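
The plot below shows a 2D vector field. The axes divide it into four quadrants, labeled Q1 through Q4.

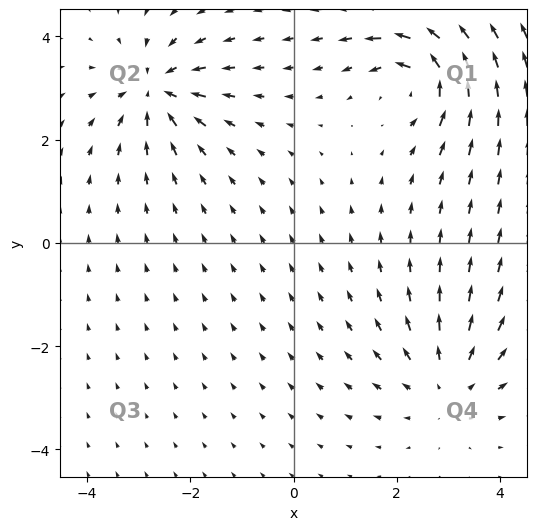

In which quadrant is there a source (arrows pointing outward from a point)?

The source sits at approximately (3.0, -2.7), which lies in quadrant Q4. The divergence there is about +4, positive as expected for a source.

Q4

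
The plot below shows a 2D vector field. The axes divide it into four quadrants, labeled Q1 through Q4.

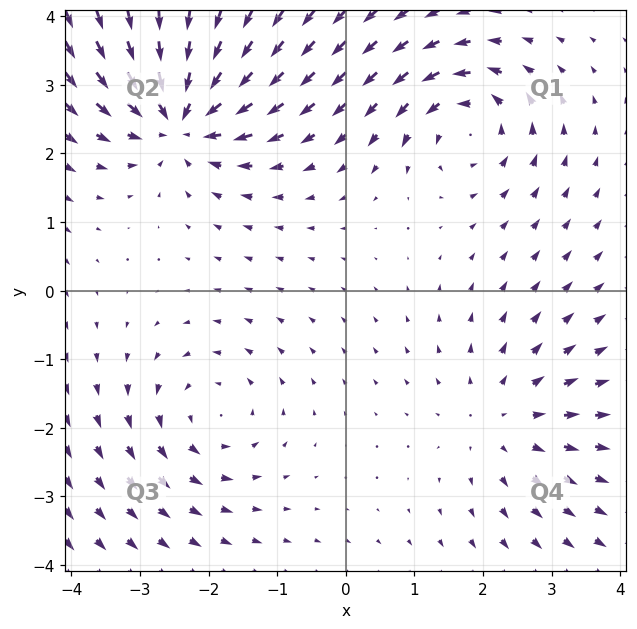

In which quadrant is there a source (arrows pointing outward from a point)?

Q4

The source sits at approximately (2.3, -1.9), which lies in quadrant Q4. The divergence there is about +3, positive as expected for a source.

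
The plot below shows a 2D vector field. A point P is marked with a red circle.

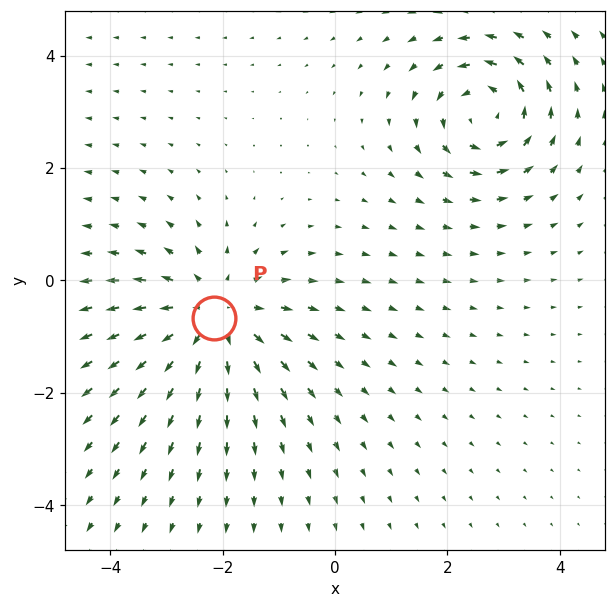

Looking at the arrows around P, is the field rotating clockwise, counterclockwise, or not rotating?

not rotating

Near P at (-2.2, -0.7) the arrows show no circulation. The curl there is ≈0.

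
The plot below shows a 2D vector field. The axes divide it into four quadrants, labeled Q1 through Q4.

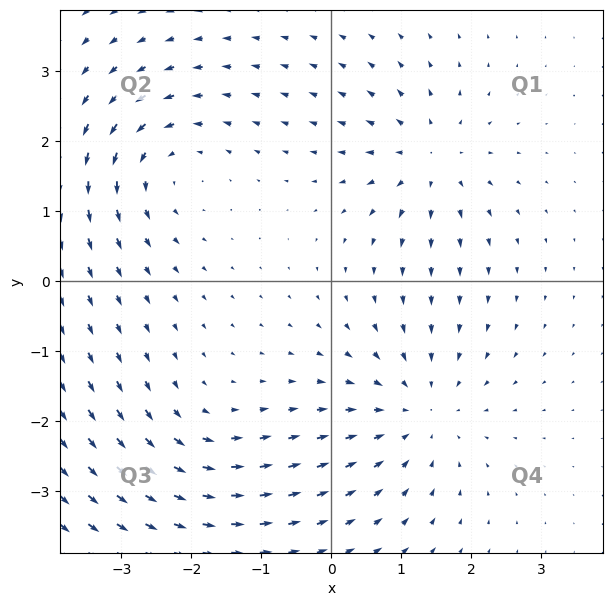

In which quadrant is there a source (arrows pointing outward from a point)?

The source sits at approximately (1.4, 1.7), which lies in quadrant Q1. The divergence there is about +4, positive as expected for a source.

Q1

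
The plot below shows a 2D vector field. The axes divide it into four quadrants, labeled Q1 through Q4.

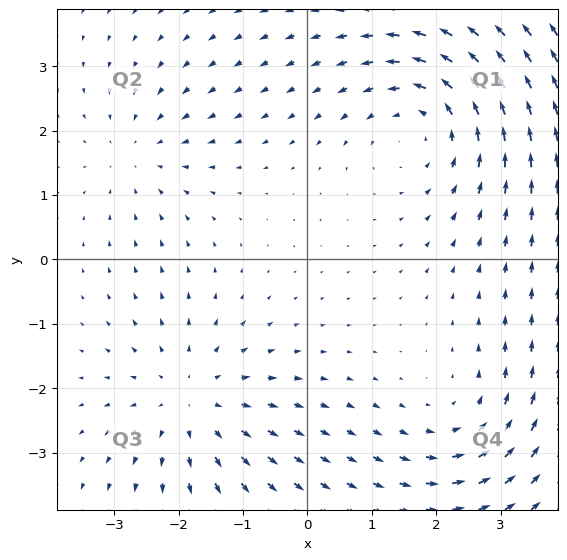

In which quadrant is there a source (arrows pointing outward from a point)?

Q3

The source sits at approximately (-1.8, -2.2), which lies in quadrant Q3. The divergence there is about +4, positive as expected for a source.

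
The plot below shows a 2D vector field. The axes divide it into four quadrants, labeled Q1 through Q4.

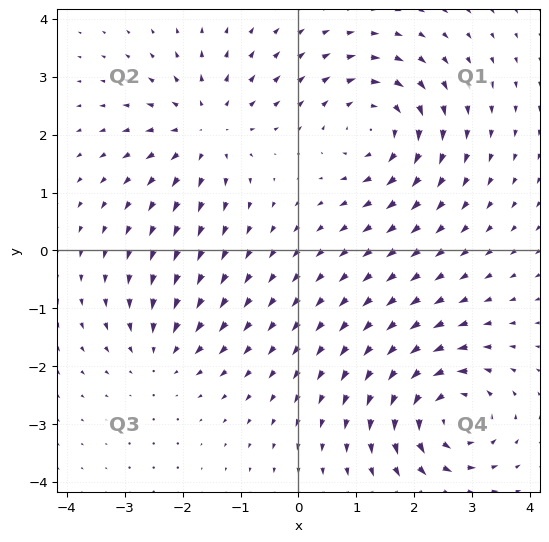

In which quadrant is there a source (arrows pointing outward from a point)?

The source sits at approximately (-1.6, 2.1), which lies in quadrant Q2. The divergence there is about +4, positive as expected for a source.

Q2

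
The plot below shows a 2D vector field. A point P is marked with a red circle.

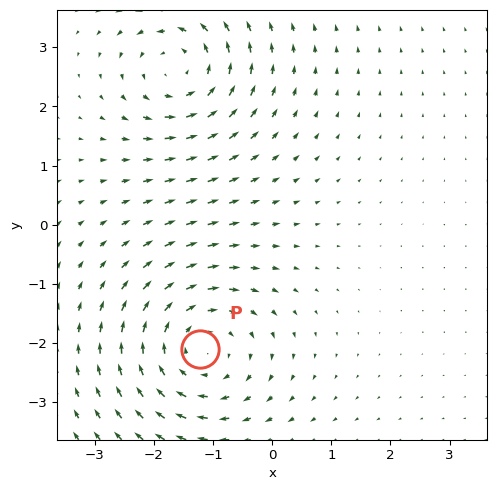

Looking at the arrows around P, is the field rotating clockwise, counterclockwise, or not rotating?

clockwise

Near P at (-1.2, -2.1) the arrows circulate clockwise. The curl (z-component) there is about -3; negative curl means clockwise rotation.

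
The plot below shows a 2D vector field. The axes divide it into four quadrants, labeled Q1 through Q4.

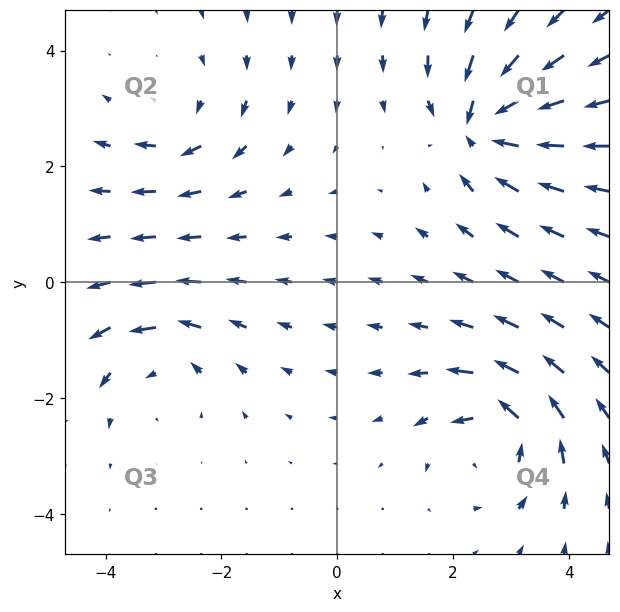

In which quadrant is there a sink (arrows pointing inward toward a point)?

Q1

The sink sits at approximately (2.5, 2.7), which lies in quadrant Q1. The divergence there is about -7, negative as expected for a sink.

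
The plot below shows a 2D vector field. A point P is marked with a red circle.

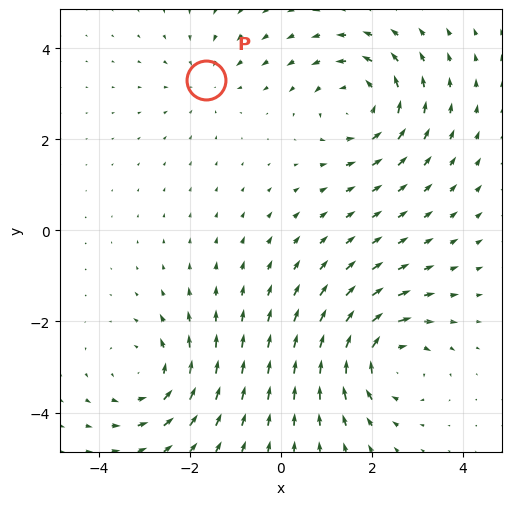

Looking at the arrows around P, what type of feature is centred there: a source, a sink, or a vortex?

At P (-1.6, 3.3) the arrows converge inward. Divergence about -2, curl ≈0 — negative divergence with near-zero curl is a sink.

sink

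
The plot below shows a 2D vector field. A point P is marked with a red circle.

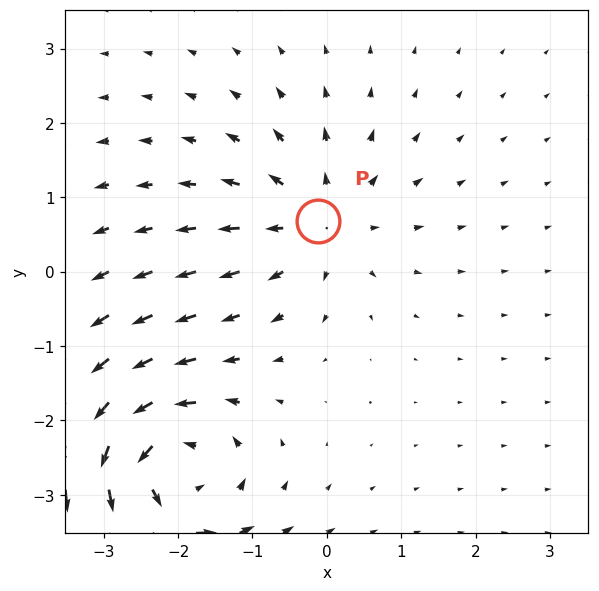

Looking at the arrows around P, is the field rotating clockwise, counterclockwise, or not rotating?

not rotating

Near P at (-0.1, 0.7) the arrows show no circulation. The curl there is ≈0.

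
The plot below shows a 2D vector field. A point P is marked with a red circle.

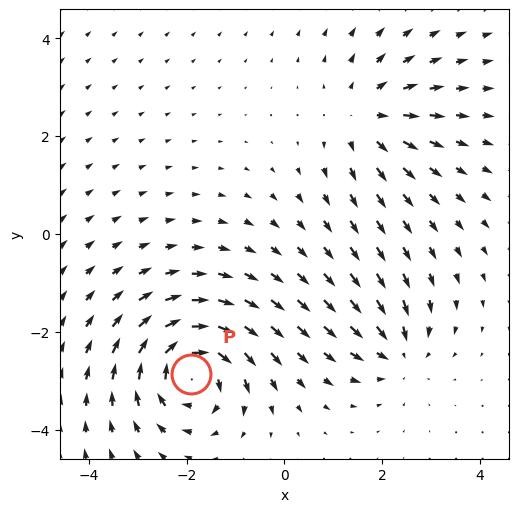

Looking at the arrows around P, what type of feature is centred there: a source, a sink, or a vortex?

vortex

At P (-1.9, -2.9) the arrows circulate clockwise. Divergence ≈0, curl about -6 — near-zero divergence with nonzero curl is a vortex.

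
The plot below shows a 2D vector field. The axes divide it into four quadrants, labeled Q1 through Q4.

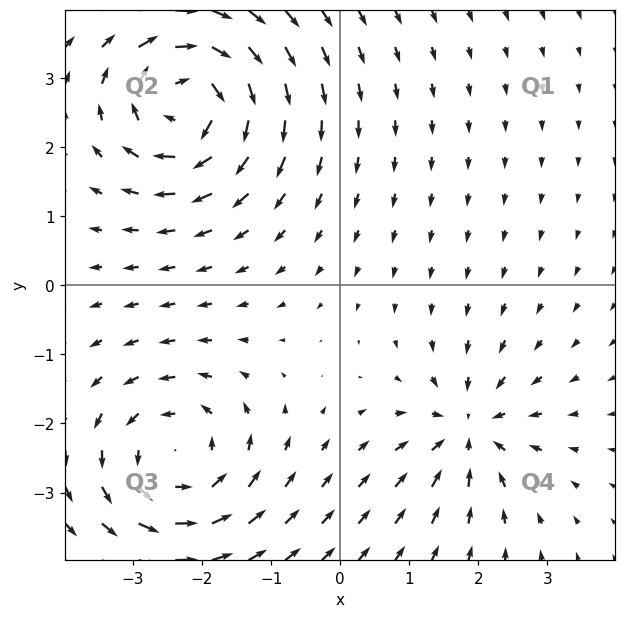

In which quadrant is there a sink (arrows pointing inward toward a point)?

The sink sits at approximately (1.9, -2.1), which lies in quadrant Q4. The divergence there is about -4, negative as expected for a sink.

Q4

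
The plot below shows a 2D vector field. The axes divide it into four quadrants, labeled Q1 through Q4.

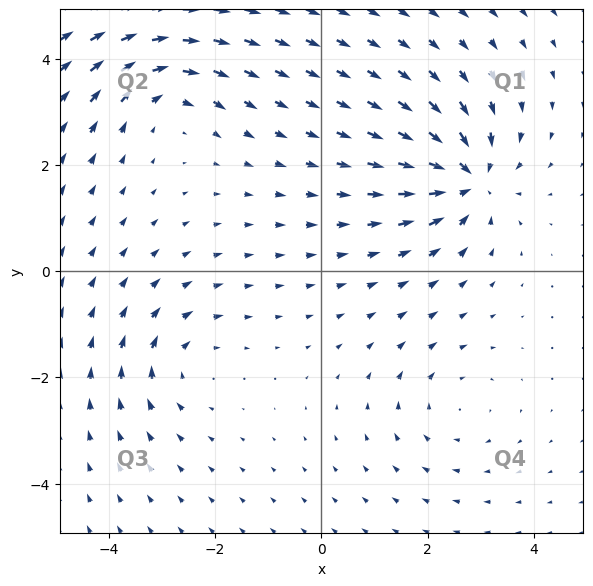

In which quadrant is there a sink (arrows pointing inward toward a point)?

The sink sits at approximately (2.8, 1.7), which lies in quadrant Q1. The divergence there is about -6, negative as expected for a sink.

Q1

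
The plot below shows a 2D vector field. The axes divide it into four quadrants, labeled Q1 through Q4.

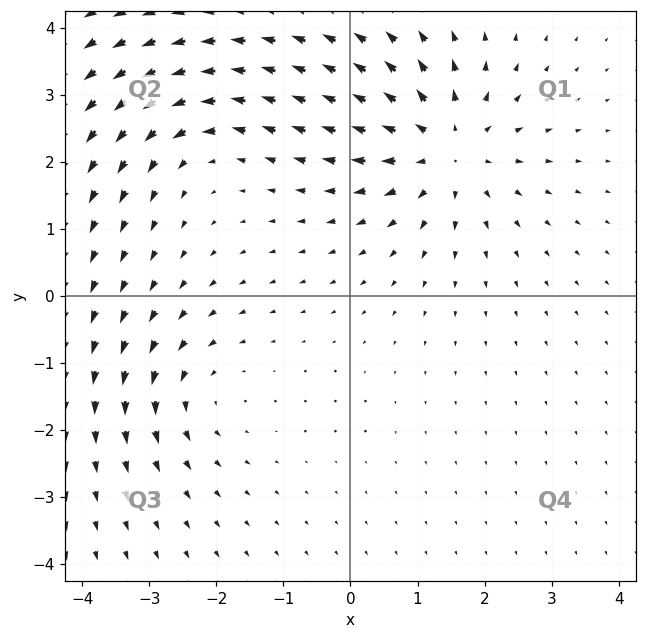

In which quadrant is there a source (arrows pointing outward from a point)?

The source sits at approximately (1.4, 2.2), which lies in quadrant Q1. The divergence there is about +5, positive as expected for a source.

Q1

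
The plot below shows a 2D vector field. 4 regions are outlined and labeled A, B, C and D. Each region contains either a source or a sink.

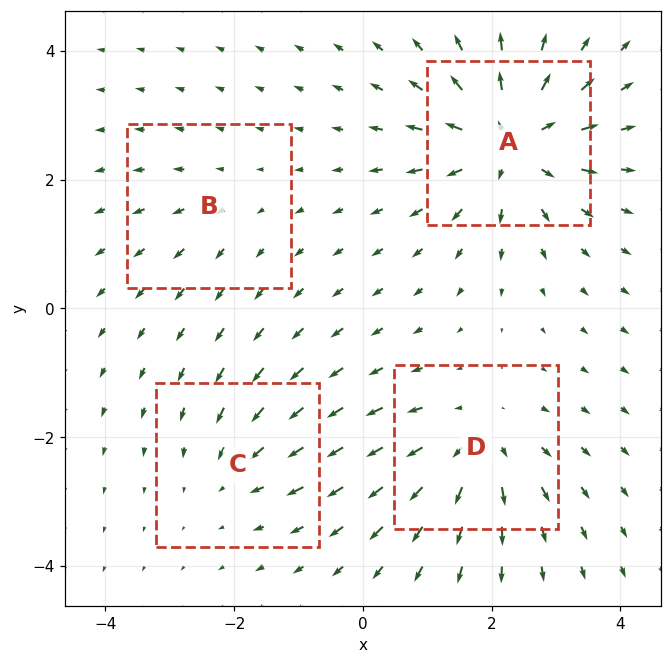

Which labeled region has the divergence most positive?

Divergence at each region's feature centre — A: about +8, B: about +2, C: about -3, D: about +5. Region A is most positive.

A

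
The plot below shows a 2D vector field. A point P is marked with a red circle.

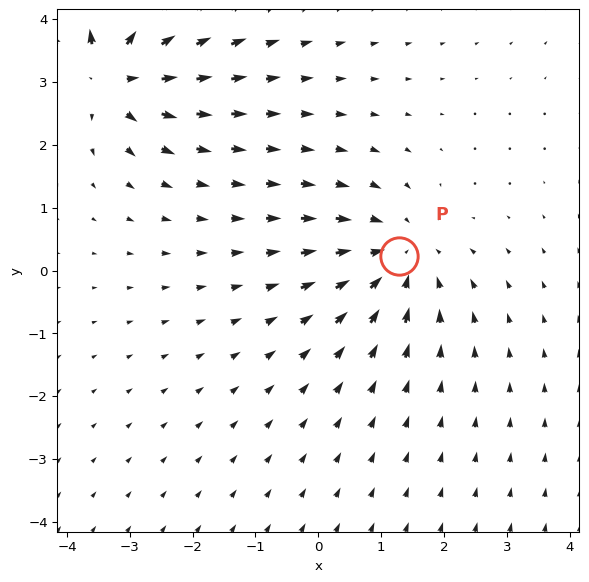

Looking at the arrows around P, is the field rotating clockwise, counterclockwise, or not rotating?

not rotating

Near P at (1.3, 0.2) the arrows show no circulation. The curl there is ≈0.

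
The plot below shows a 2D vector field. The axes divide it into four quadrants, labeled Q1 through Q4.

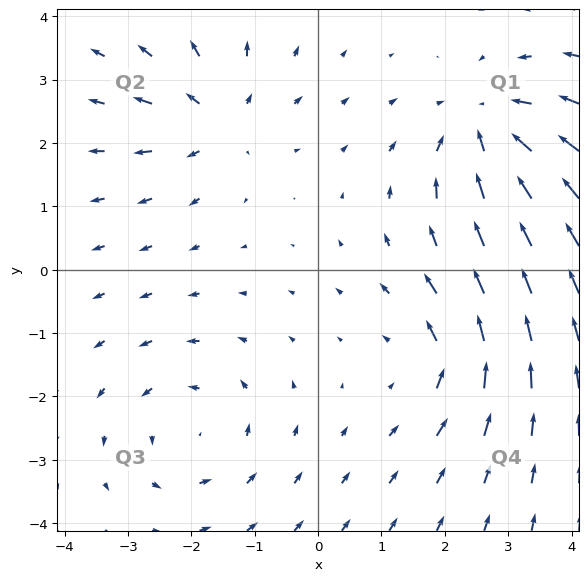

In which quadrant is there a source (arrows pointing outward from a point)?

Q2

The source sits at approximately (-1.6, 2.4), which lies in quadrant Q2. The divergence there is about +5, positive as expected for a source.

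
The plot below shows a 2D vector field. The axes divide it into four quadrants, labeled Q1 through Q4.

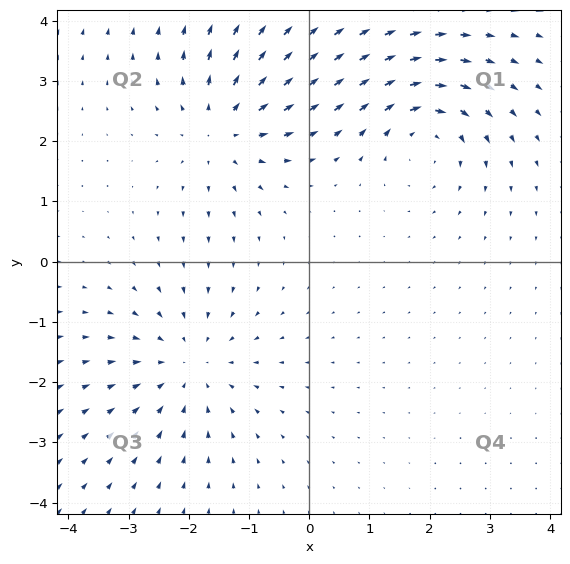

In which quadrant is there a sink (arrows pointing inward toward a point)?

Q3

The sink sits at approximately (-2.0, -1.7), which lies in quadrant Q3. The divergence there is about -4, negative as expected for a sink.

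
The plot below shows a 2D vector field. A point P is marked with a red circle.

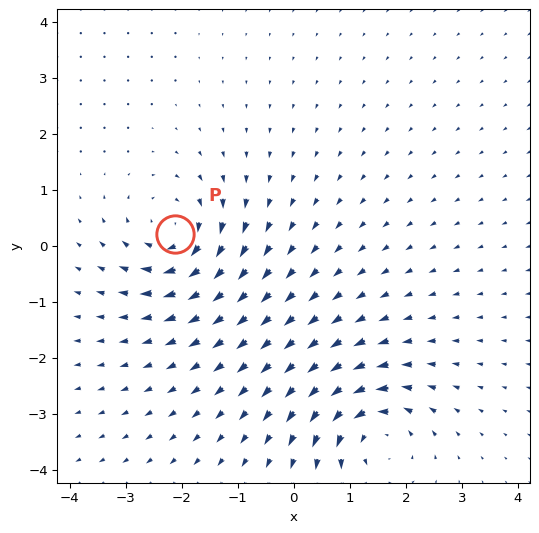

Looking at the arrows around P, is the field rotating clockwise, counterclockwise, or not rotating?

Near P at (-2.1, 0.2) the arrows circulate clockwise. The curl (z-component) there is about -6; negative curl means clockwise rotation.

clockwise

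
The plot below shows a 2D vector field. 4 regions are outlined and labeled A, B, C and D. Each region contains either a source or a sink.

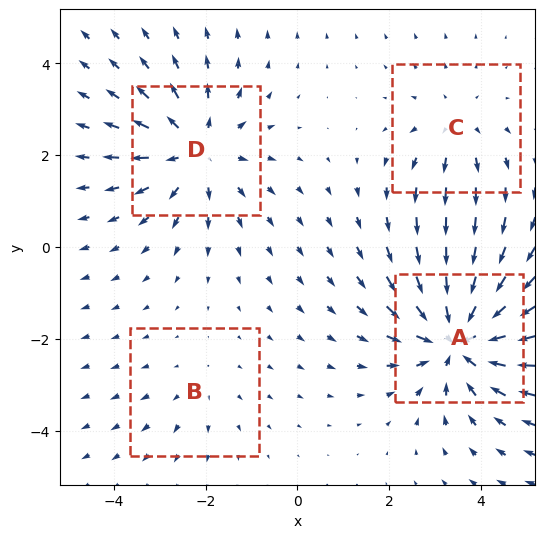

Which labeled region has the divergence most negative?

Divergence at each region's feature centre — A: about -7, B: about +2, C: about +3, D: about +5. Region A is most negative.

A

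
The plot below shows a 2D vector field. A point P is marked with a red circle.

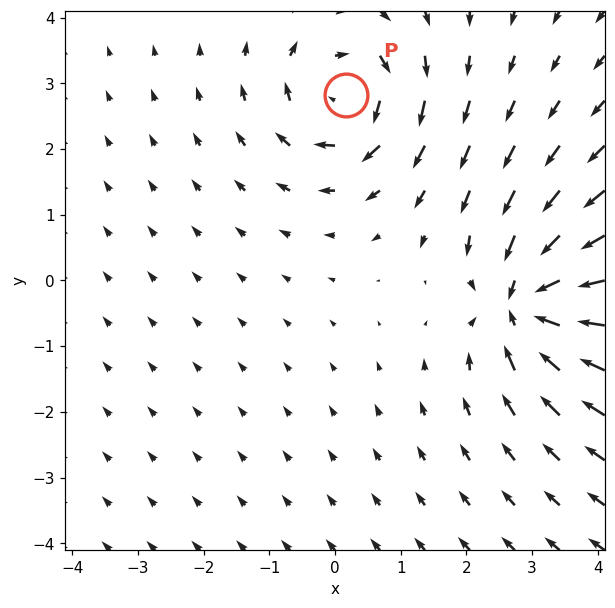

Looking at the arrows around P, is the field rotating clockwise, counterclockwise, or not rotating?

Near P at (0.2, 2.8) the arrows circulate clockwise. The curl (z-component) there is about -4; negative curl means clockwise rotation.

clockwise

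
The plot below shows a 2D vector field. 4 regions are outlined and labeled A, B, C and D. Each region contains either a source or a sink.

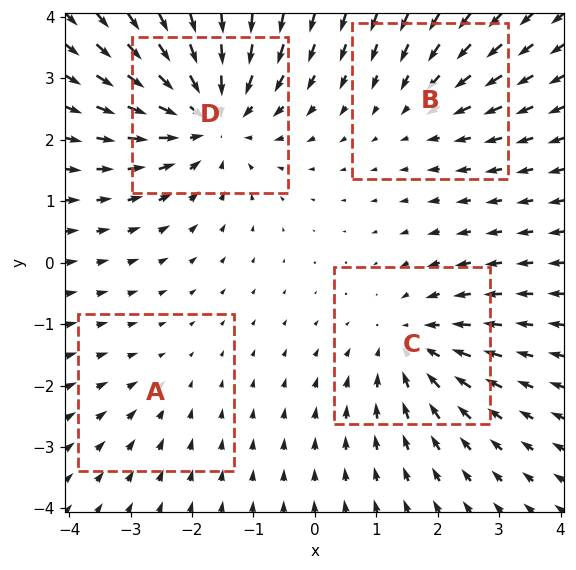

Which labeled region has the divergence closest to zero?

A

Divergence at each region's feature centre — A: about -2, B: about -3, C: about -4, D: about -6. Region A is closest to zero.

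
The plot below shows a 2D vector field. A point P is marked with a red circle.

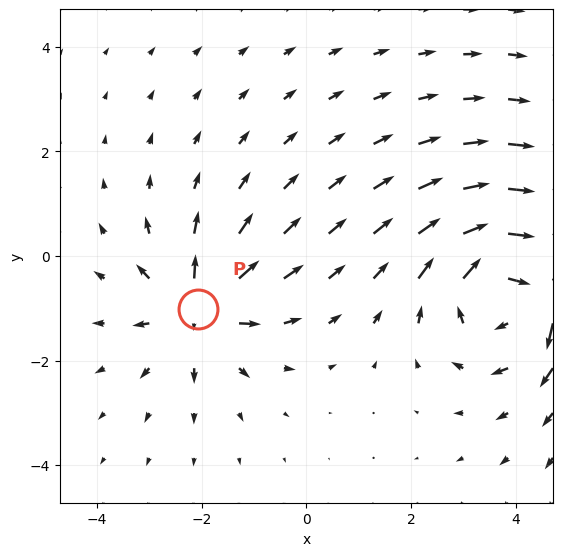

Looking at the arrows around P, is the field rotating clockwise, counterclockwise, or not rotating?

Near P at (-2.1, -1.0) the arrows show no circulation. The curl there is ≈0.

not rotating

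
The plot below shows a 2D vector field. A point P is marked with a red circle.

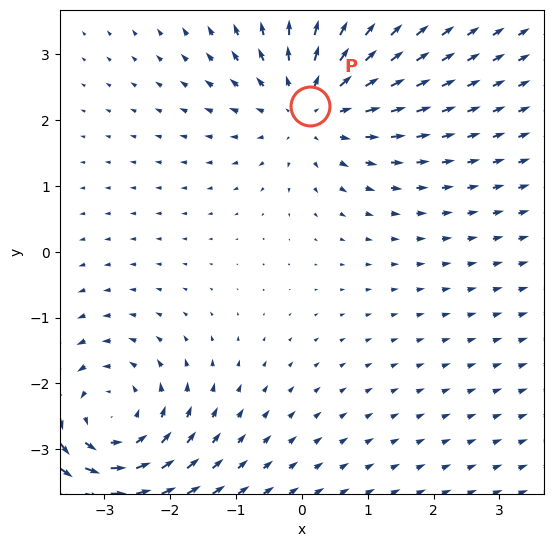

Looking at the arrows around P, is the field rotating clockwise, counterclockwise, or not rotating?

Near P at (0.1, 2.2) the arrows show no circulation. The curl there is ≈0.

not rotating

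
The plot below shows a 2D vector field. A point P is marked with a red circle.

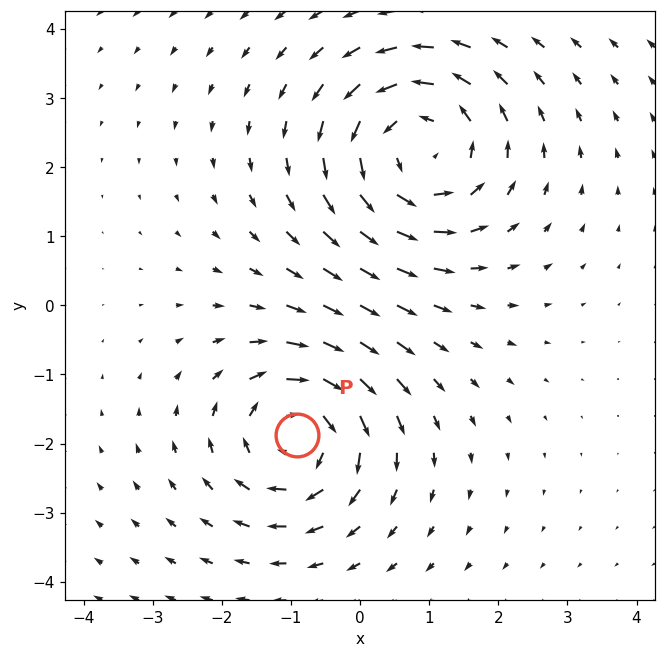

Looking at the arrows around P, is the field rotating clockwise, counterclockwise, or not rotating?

clockwise

Near P at (-0.9, -1.9) the arrows circulate clockwise. The curl (z-component) there is about -4; negative curl means clockwise rotation.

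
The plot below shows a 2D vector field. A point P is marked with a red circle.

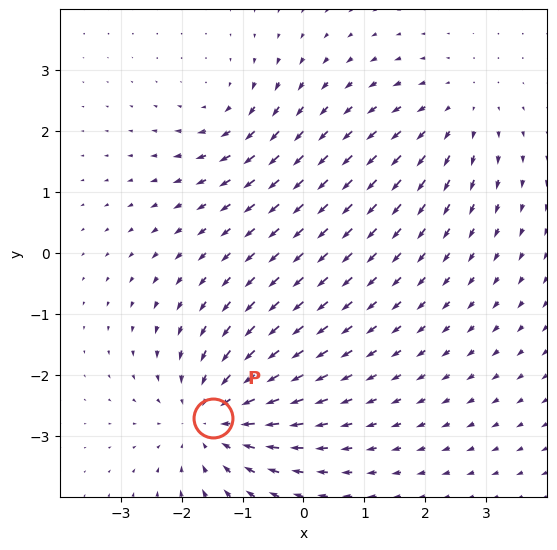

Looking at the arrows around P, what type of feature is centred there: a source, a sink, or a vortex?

At P (-1.5, -2.7) the arrows converge inward. Divergence about -4, curl ≈0 — negative divergence with near-zero curl is a sink.

sink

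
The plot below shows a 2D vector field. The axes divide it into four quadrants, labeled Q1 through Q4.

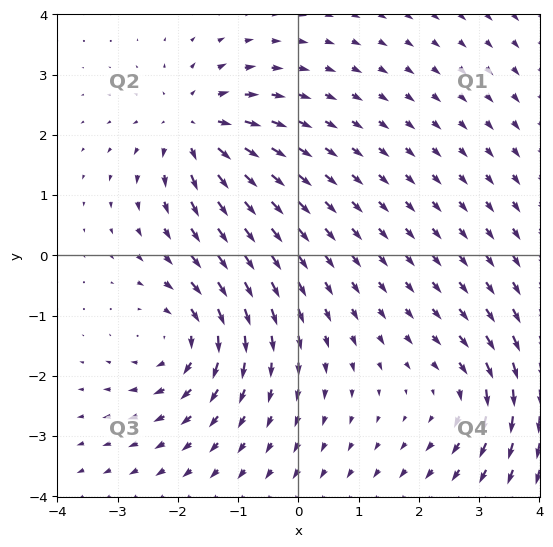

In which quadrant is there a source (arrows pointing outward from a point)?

The source sits at approximately (-1.7, 2.1), which lies in quadrant Q2. The divergence there is about +5, positive as expected for a source.

Q2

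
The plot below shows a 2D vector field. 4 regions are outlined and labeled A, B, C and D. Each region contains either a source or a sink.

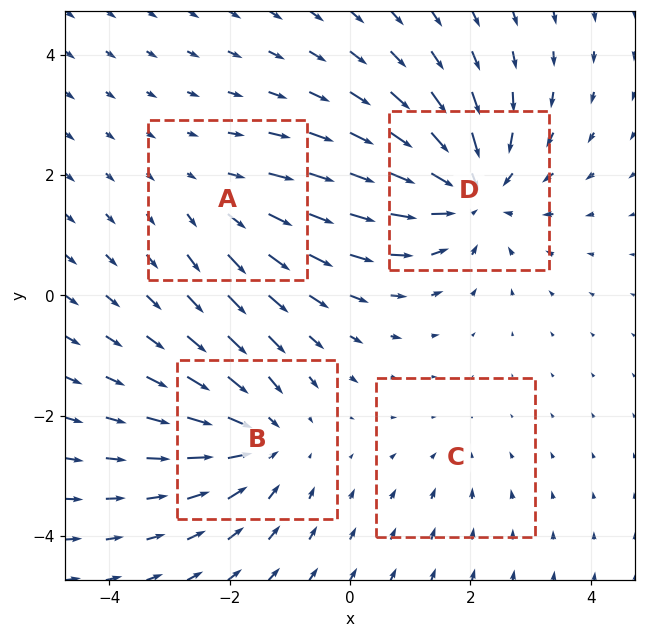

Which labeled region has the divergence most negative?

Divergence at each region's feature centre — A: about +3, B: about -4, C: about -2, D: about -6. Region D is most negative.

D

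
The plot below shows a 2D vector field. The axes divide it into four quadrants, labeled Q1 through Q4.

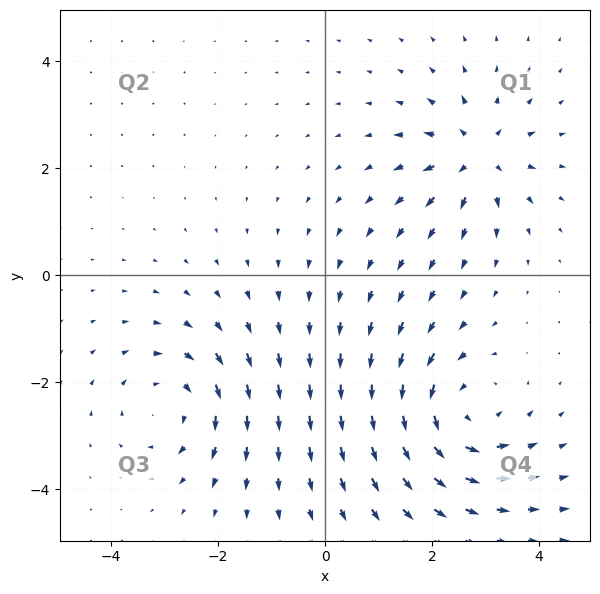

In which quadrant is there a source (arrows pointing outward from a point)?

Q1

The source sits at approximately (2.8, 2.2), which lies in quadrant Q1. The divergence there is about +5, positive as expected for a source.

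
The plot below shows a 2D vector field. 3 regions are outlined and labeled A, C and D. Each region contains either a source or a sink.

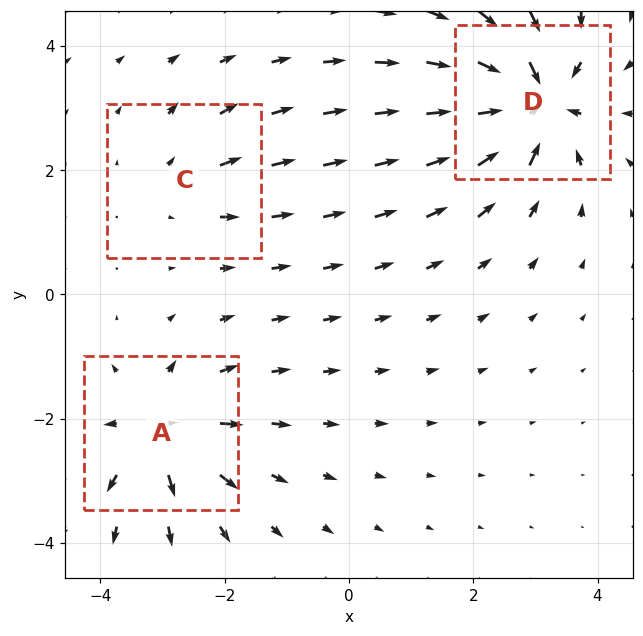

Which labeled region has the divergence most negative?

D

Divergence at each region's feature centre — A: about +4, C: about +2, D: about -6. Region D is most negative.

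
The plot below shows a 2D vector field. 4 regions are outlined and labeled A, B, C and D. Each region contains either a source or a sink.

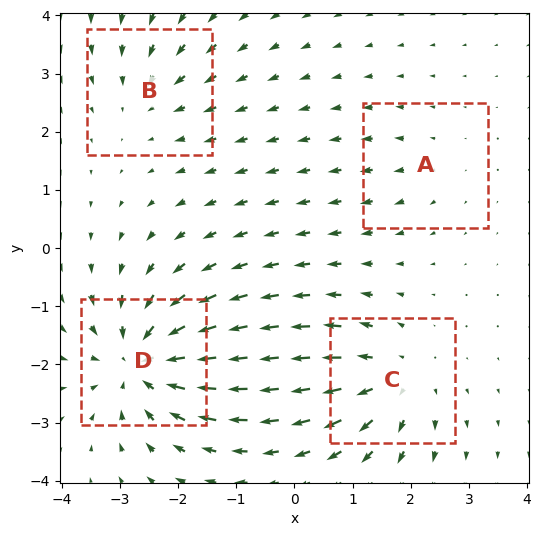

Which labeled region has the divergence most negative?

D

Divergence at each region's feature centre — A: about +2, B: about -3, C: about +5, D: about -7. Region D is most negative.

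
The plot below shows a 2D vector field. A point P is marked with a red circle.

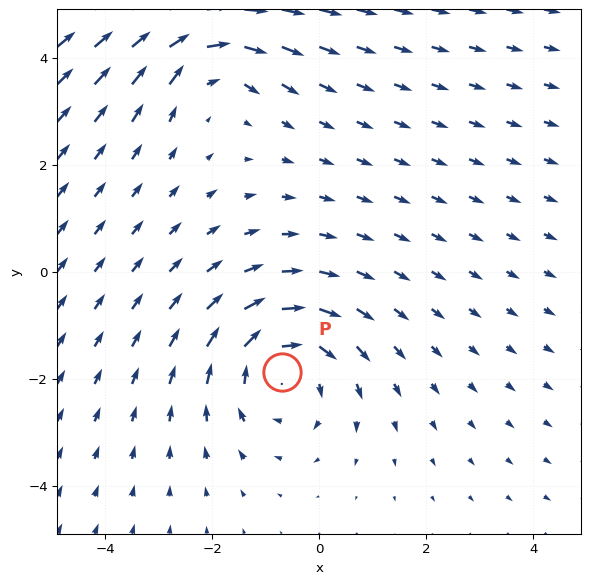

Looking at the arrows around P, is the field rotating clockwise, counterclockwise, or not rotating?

Near P at (-0.7, -1.9) the arrows circulate clockwise. The curl (z-component) there is about -3; negative curl means clockwise rotation.

clockwise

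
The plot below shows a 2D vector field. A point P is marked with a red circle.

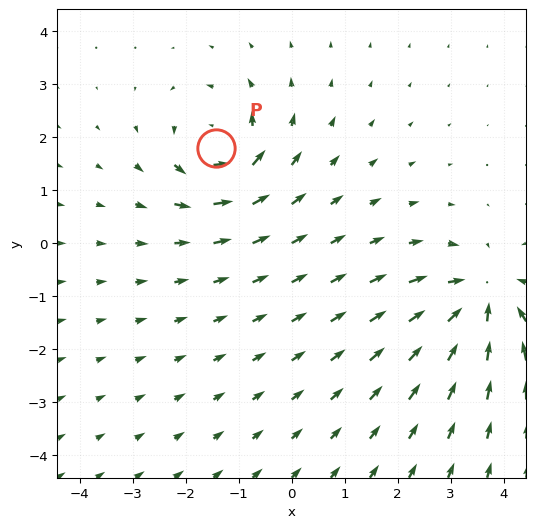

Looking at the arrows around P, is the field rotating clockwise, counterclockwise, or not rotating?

Near P at (-1.4, 1.8) the arrows circulate counterclockwise. The curl (z-component) there is about +4; positive curl means counterclockwise rotation.

counterclockwise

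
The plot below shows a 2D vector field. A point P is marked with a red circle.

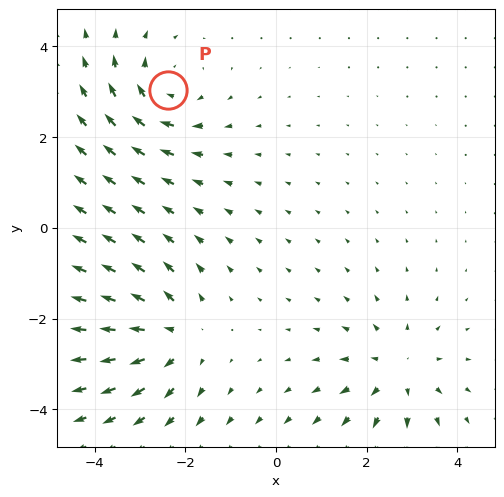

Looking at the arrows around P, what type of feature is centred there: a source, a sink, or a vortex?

At P (-2.4, 3.0) the arrows circulate clockwise. Divergence ≈0, curl about -4 — near-zero divergence with nonzero curl is a vortex.

vortex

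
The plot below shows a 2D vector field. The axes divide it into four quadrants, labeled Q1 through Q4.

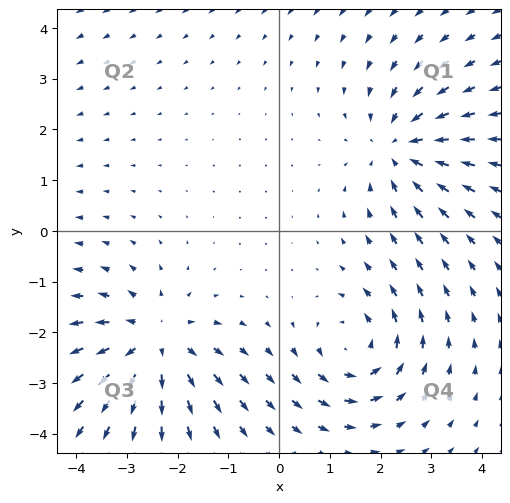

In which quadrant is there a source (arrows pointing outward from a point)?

The source sits at approximately (-2.5, -2.2), which lies in quadrant Q3. The divergence there is about +5, positive as expected for a source.

Q3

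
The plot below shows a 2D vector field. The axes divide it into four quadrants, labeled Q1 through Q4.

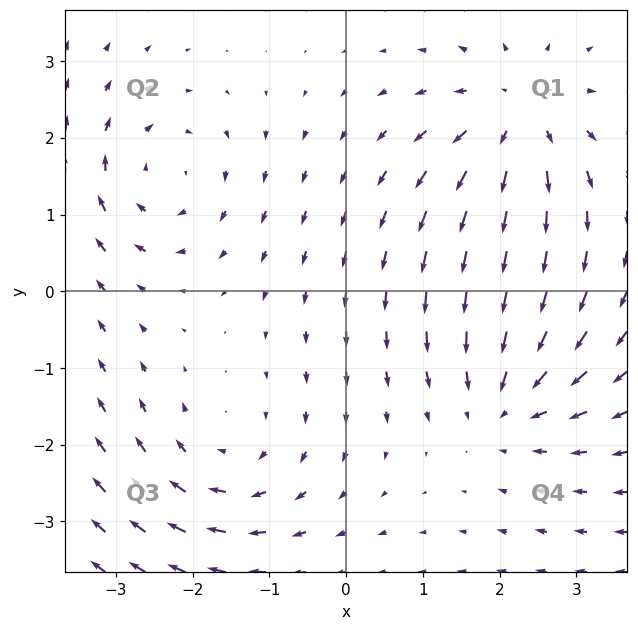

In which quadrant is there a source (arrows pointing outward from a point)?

The source sits at approximately (2.3, 2.3), which lies in quadrant Q1. The divergence there is about +4, positive as expected for a source.

Q1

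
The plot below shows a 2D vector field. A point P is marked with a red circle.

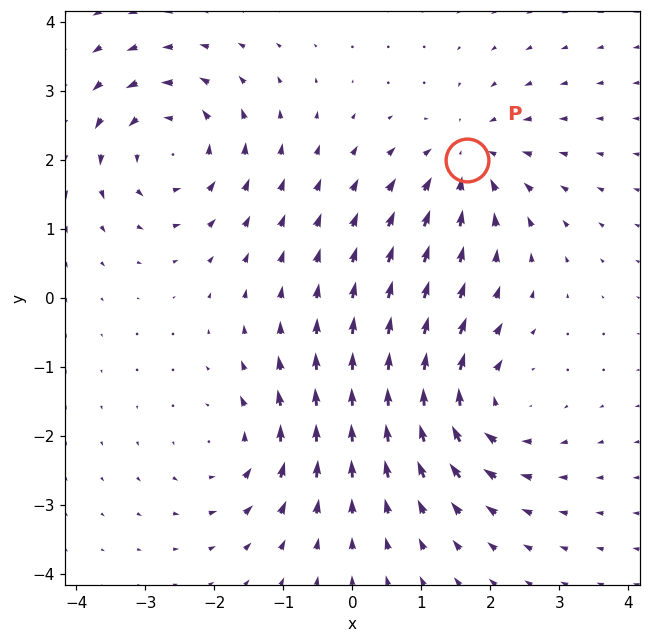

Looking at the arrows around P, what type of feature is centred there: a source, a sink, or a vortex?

sink

At P (1.7, 2.0) the arrows converge inward. Divergence about -5, curl ≈0 — negative divergence with near-zero curl is a sink.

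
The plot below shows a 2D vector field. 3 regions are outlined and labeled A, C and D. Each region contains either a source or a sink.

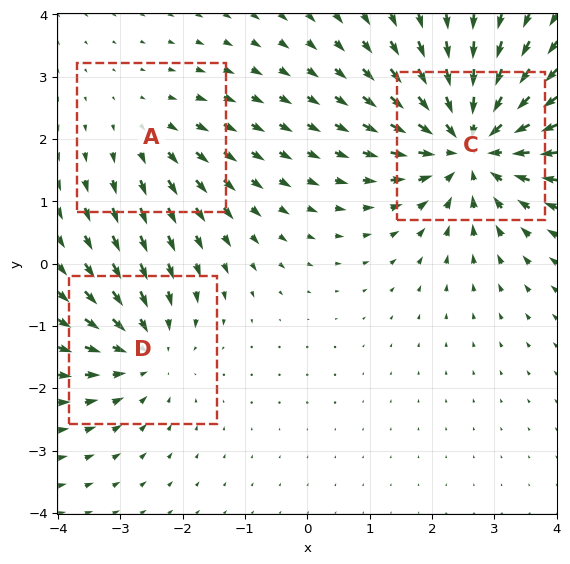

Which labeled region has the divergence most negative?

C

Divergence at each region's feature centre — A: about +2, C: about -5, D: about -3. Region C is most negative.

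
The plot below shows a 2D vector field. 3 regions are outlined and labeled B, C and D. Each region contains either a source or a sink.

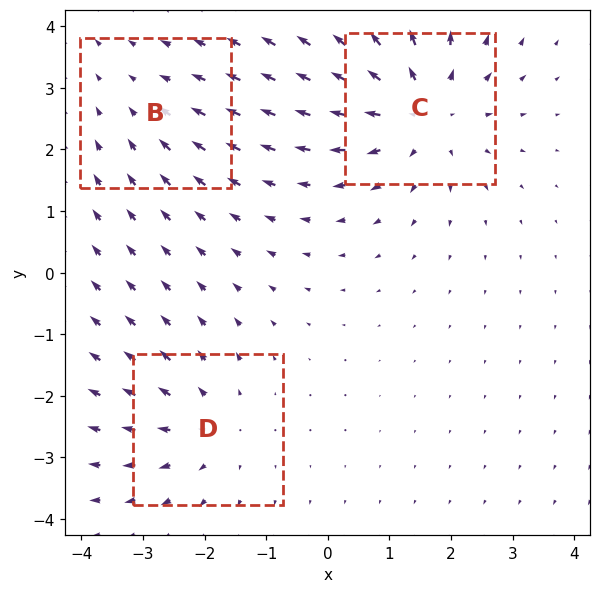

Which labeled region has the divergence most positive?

C

Divergence at each region's feature centre — B: about -2, C: about +4, D: about +3. Region C is most positive.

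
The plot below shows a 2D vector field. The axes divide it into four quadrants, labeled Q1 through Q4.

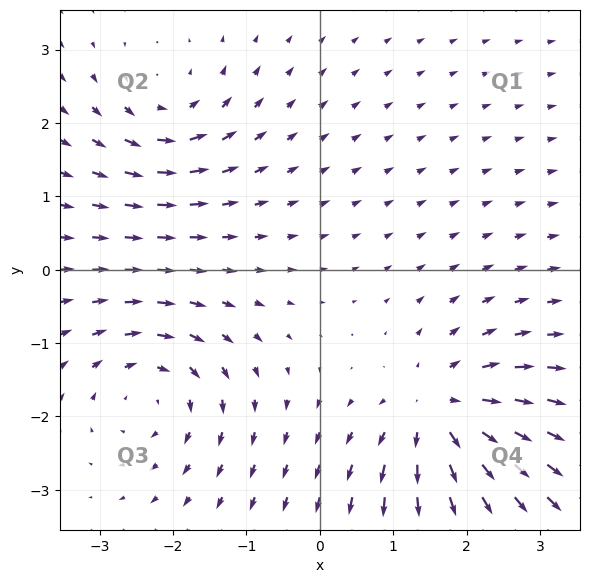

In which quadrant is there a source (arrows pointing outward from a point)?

Q4

The source sits at approximately (1.7, -1.9), which lies in quadrant Q4. The divergence there is about +6, positive as expected for a source.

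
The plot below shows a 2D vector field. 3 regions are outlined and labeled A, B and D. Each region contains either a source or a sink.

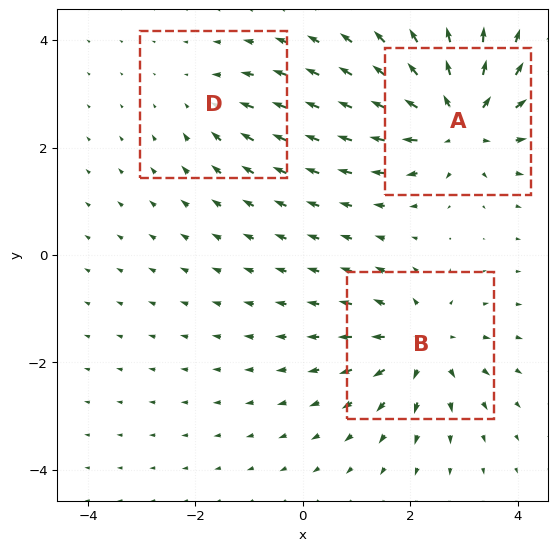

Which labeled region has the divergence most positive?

Divergence at each region's feature centre — A: about +5, B: about +4, D: about -2. Region A is most positive.

A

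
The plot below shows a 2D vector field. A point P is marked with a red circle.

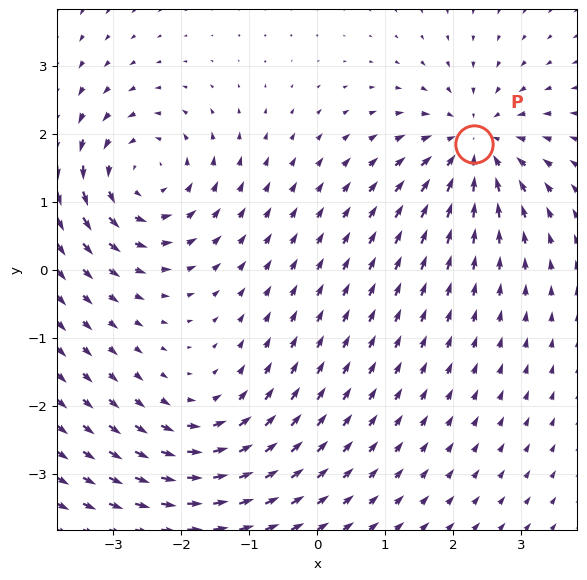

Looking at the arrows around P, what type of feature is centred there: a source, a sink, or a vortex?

At P (2.3, 1.8) the arrows converge inward. Divergence about -5, curl ≈0 — negative divergence with near-zero curl is a sink.

sink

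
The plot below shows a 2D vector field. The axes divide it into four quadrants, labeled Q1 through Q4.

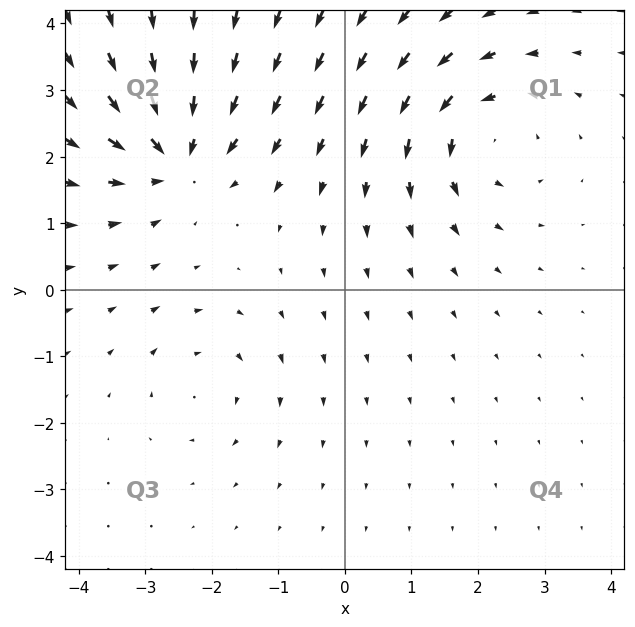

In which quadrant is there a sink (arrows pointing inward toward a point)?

Q2

The sink sits at approximately (-2.6, 2.0), which lies in quadrant Q2. The divergence there is about -6, negative as expected for a sink.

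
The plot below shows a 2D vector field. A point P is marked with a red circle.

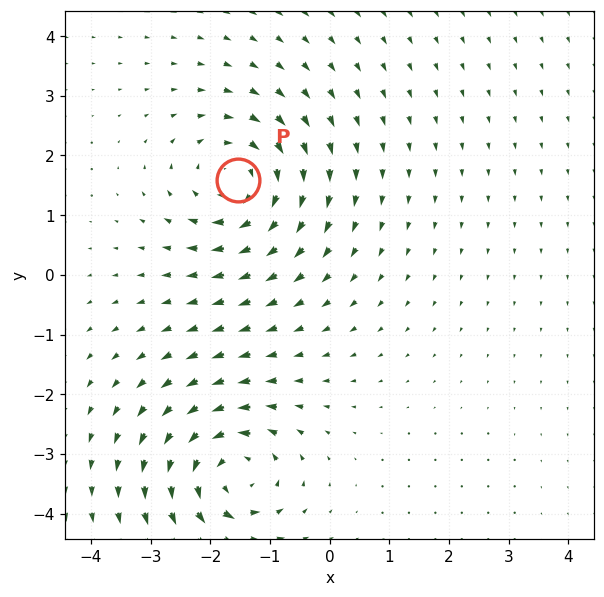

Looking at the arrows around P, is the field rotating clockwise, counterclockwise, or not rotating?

Near P at (-1.5, 1.6) the arrows circulate clockwise. The curl (z-component) there is about -5; negative curl means clockwise rotation.

clockwise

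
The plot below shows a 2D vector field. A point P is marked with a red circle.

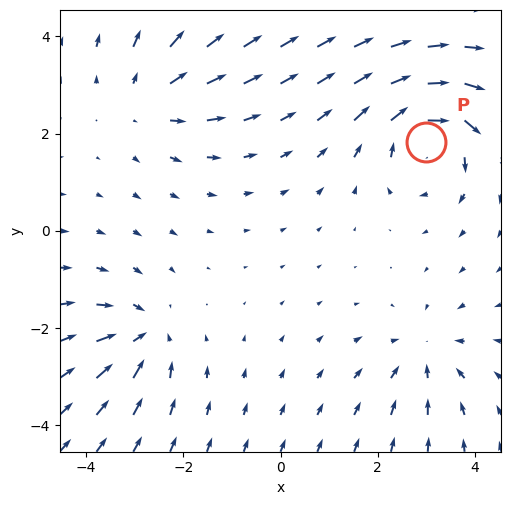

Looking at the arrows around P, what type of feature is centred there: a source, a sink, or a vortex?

At P (3.0, 1.8) the arrows circulate clockwise. Divergence ≈0, curl about -5 — near-zero divergence with nonzero curl is a vortex.

vortex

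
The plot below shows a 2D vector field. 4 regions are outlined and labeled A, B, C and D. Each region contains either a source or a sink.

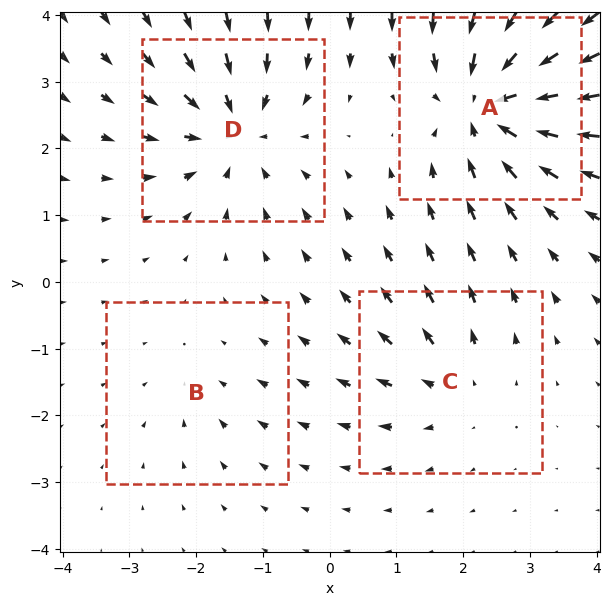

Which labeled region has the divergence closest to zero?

Divergence at each region's feature centre — A: about -7, B: about -2, C: about +3, D: about -6. Region B is closest to zero.

B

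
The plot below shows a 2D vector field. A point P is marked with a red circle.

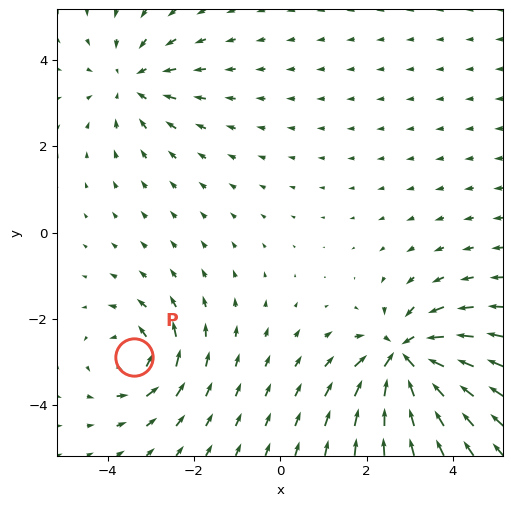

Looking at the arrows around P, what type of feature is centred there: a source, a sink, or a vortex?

vortex

At P (-3.4, -2.9) the arrows circulate counterclockwise. Divergence ≈0, curl about +4 — near-zero divergence with nonzero curl is a vortex.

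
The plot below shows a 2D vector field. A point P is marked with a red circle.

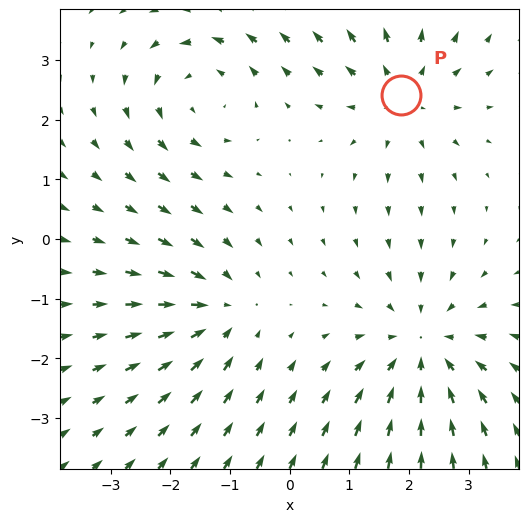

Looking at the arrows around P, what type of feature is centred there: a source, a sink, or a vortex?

source

At P (1.9, 2.4) the arrows spread outward. Divergence about +3, curl ≈0 — positive divergence with near-zero curl is a source.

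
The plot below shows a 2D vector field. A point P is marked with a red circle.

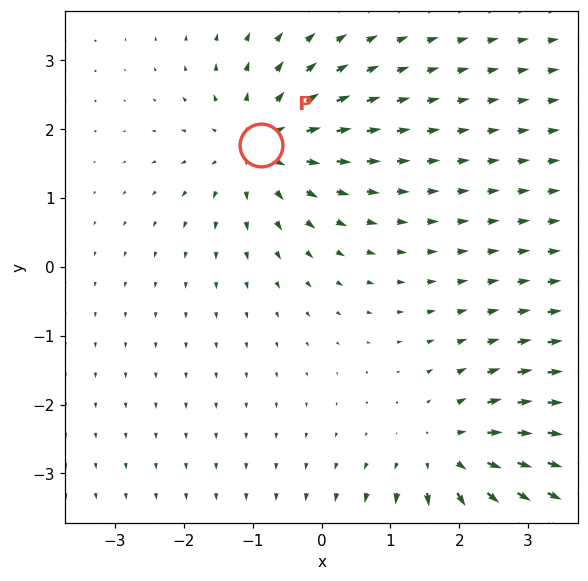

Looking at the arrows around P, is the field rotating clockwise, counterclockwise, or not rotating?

Near P at (-0.9, 1.8) the arrows show no circulation. The curl there is ≈0.

not rotating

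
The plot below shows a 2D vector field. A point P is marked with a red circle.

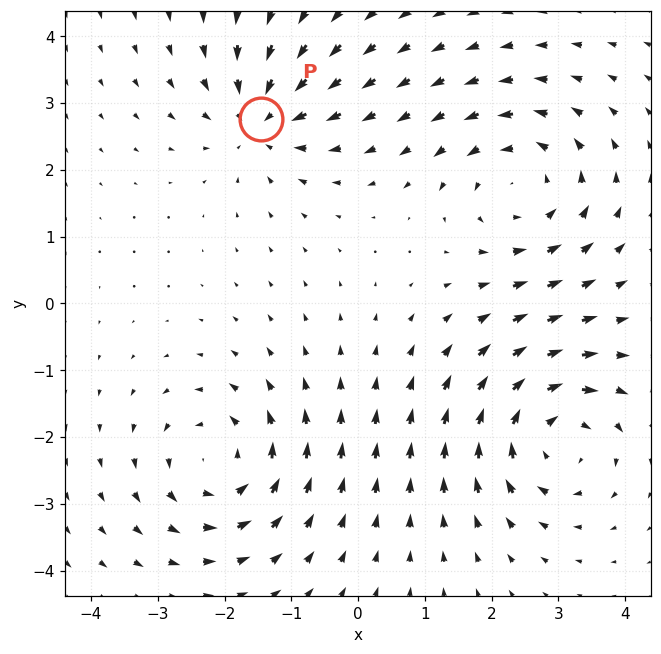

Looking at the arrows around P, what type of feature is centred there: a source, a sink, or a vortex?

sink

At P (-1.5, 2.8) the arrows converge inward. Divergence about -5, curl ≈0 — negative divergence with near-zero curl is a sink.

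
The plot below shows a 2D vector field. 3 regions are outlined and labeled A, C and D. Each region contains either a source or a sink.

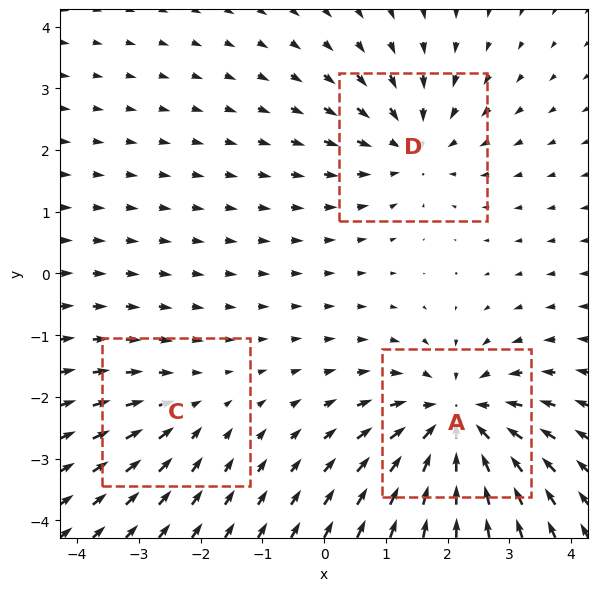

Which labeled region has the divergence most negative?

Divergence at each region's feature centre — A: about -5, C: about -2, D: about -3. Region A is most negative.

A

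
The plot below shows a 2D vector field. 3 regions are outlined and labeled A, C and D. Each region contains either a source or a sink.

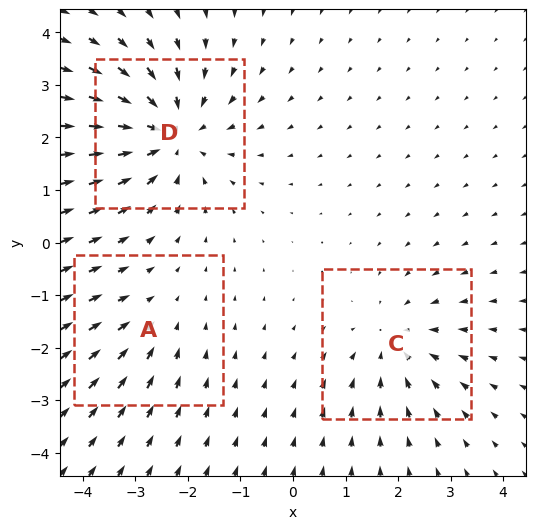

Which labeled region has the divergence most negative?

D

Divergence at each region's feature centre — A: about -2, C: about -3, D: about -4. Region D is most negative.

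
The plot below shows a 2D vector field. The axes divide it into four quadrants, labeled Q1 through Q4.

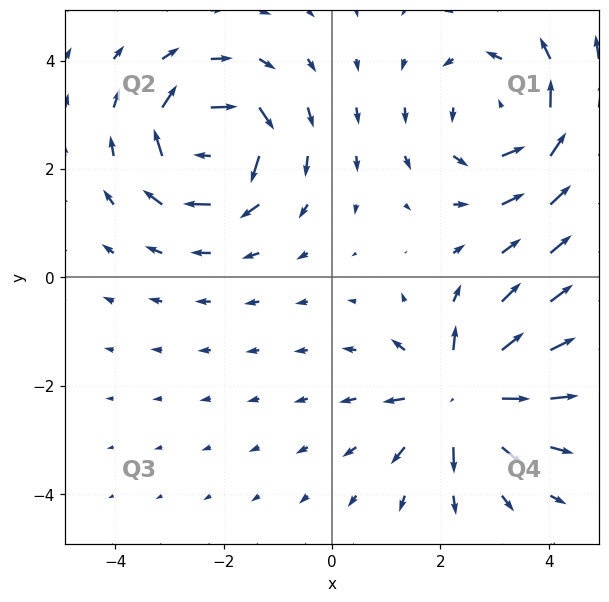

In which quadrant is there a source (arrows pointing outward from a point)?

Q4

The source sits at approximately (2.4, -2.2), which lies in quadrant Q4. The divergence there is about +5, positive as expected for a source.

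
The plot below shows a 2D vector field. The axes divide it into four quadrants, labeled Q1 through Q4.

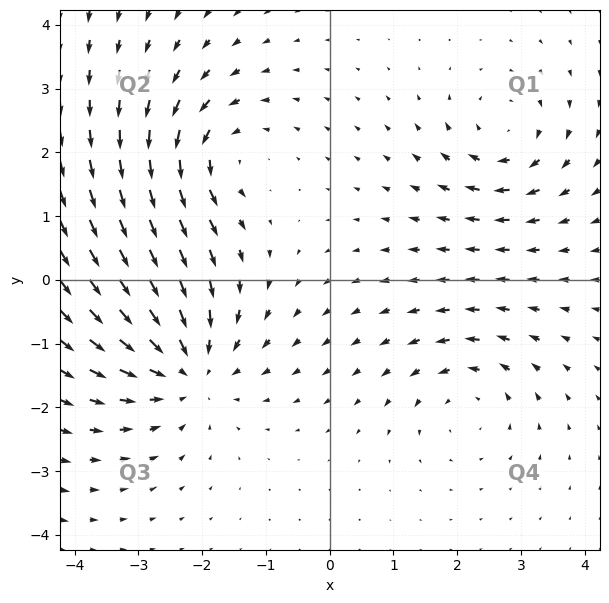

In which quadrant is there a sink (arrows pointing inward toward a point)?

Q3

The sink sits at approximately (-2.2, -1.4), which lies in quadrant Q3. The divergence there is about -4, negative as expected for a sink.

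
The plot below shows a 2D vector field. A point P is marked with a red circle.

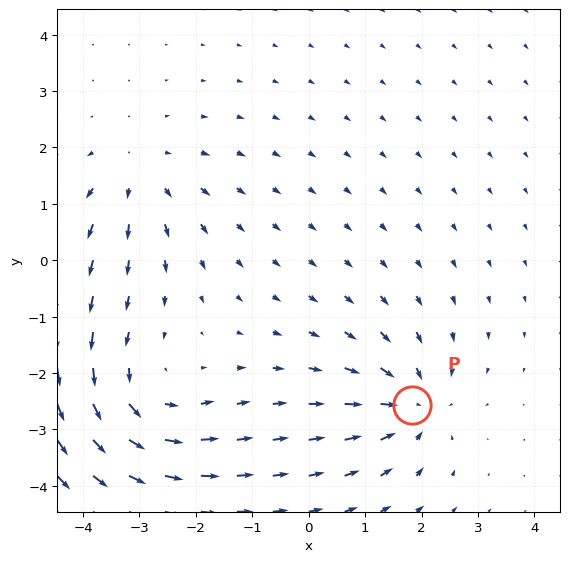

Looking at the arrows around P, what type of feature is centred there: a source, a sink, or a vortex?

At P (1.8, -2.6) the arrows converge inward. Divergence about -4, curl ≈0 — negative divergence with near-zero curl is a sink.

sink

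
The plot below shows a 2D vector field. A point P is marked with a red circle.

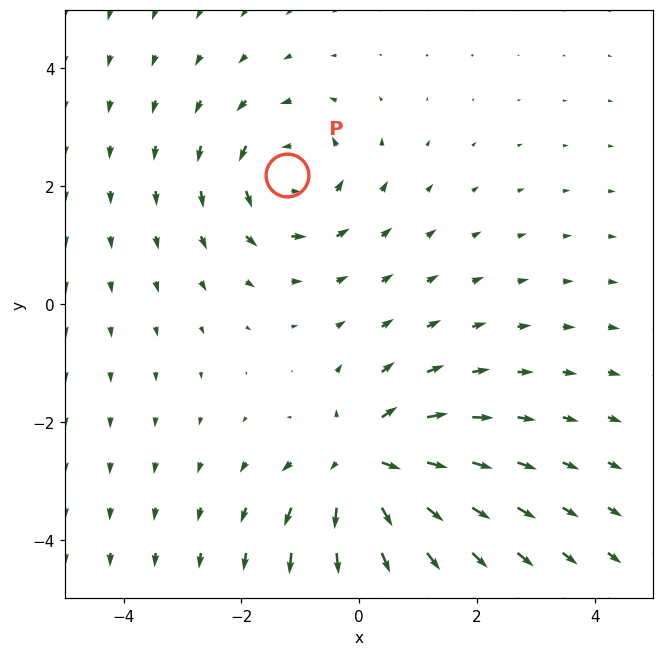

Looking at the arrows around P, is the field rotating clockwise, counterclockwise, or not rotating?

counterclockwise

Near P at (-1.2, 2.2) the arrows circulate counterclockwise. The curl (z-component) there is about +4; positive curl means counterclockwise rotation.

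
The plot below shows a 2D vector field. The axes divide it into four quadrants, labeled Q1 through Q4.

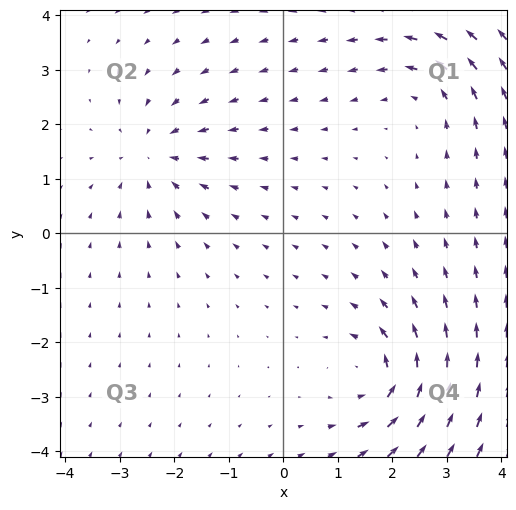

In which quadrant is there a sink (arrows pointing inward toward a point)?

The sink sits at approximately (-2.4, 1.4), which lies in quadrant Q2. The divergence there is about -4, negative as expected for a sink.

Q2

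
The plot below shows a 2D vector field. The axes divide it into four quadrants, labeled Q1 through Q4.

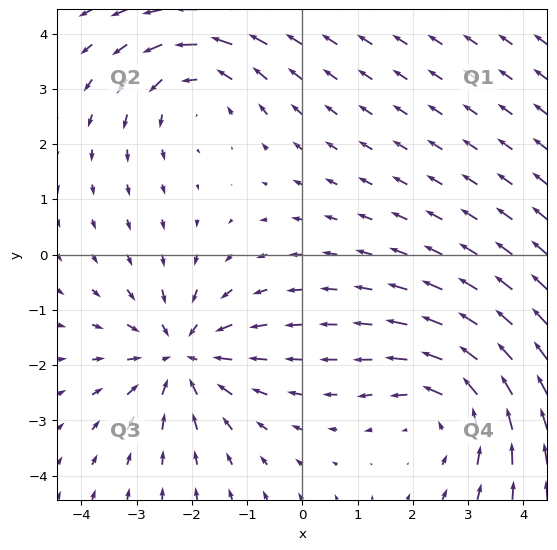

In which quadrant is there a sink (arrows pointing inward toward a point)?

The sink sits at approximately (-2.2, -1.8), which lies in quadrant Q3. The divergence there is about -5, negative as expected for a sink.

Q3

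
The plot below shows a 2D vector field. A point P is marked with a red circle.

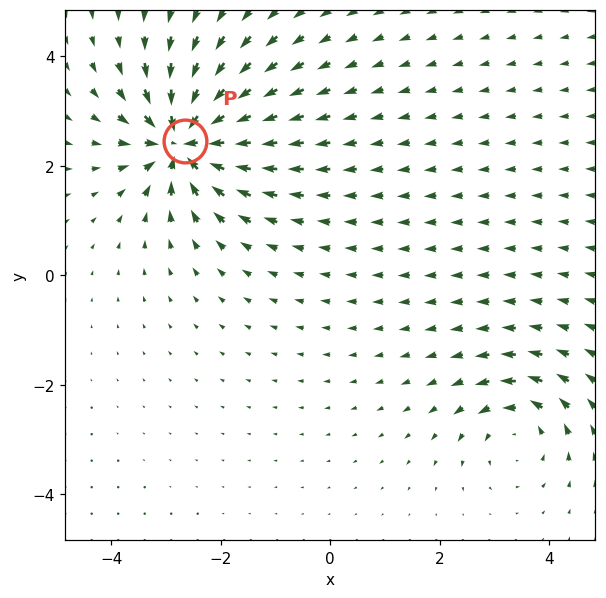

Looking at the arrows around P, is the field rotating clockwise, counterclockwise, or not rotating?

not rotating

Near P at (-2.7, 2.4) the arrows show no circulation. The curl there is ≈0.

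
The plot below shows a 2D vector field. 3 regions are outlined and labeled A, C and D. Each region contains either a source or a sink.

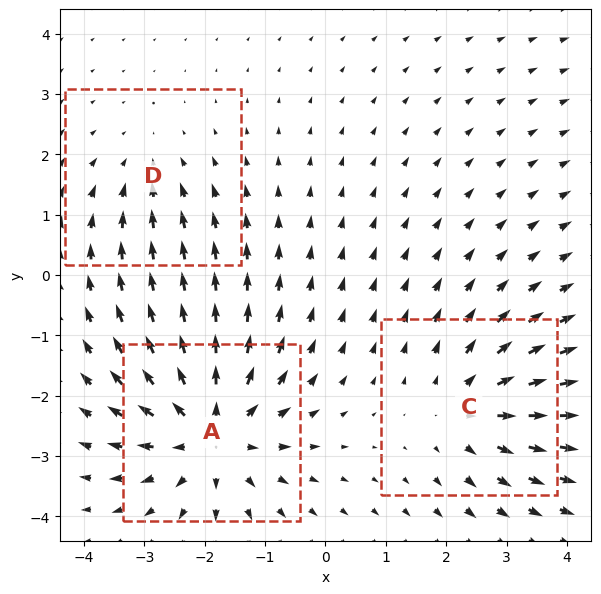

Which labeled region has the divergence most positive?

Divergence at each region's feature centre — A: about +4, C: about +3, D: about -2. Region A is most positive.

A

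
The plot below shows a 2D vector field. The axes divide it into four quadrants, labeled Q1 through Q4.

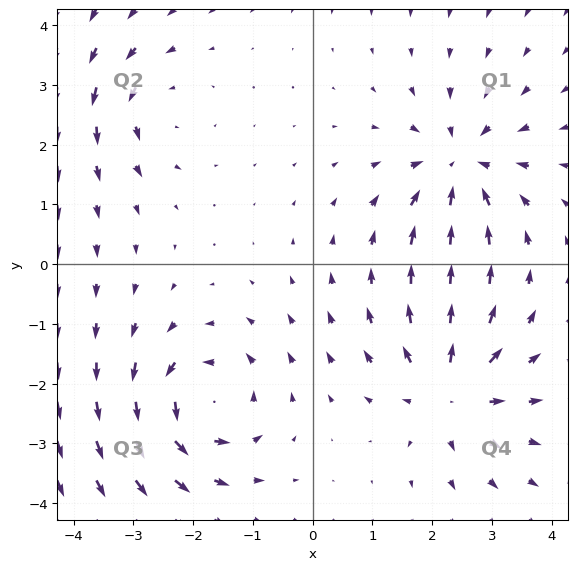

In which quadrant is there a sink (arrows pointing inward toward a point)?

Q1

The sink sits at approximately (2.5, 1.7), which lies in quadrant Q1. The divergence there is about -5, negative as expected for a sink.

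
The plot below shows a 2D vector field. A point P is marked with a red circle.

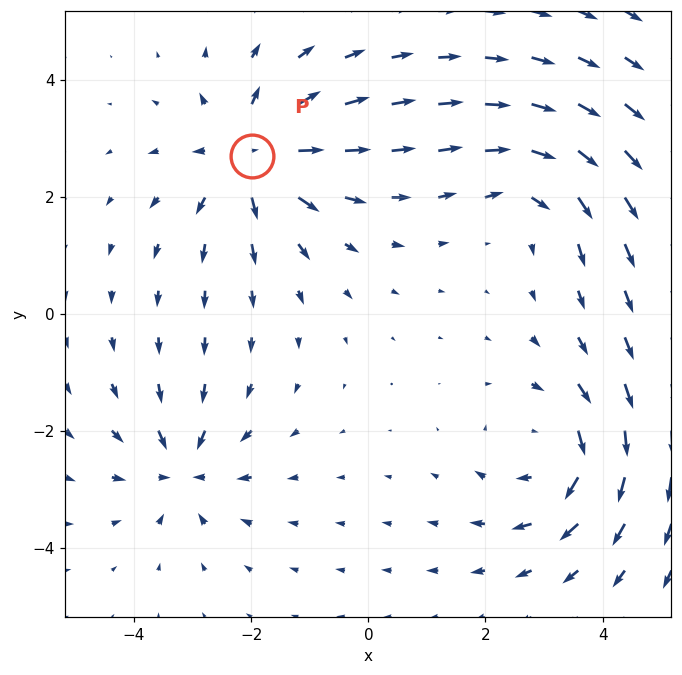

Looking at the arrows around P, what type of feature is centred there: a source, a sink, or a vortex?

At P (-2.0, 2.7) the arrows spread outward. Divergence about +5, curl ≈0 — positive divergence with near-zero curl is a source.

source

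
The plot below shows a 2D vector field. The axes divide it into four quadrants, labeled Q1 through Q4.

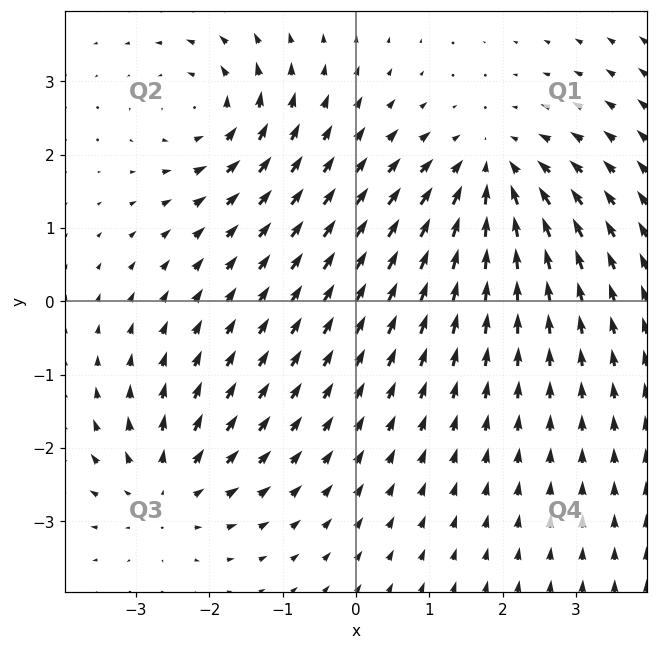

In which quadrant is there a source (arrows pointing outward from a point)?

Q3

The source sits at approximately (-2.6, -2.6), which lies in quadrant Q3. The divergence there is about +3, positive as expected for a source.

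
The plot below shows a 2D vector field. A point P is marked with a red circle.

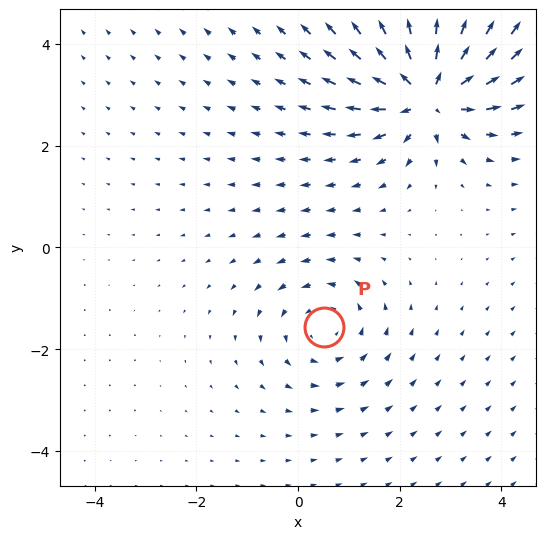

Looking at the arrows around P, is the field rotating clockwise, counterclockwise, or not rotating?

counterclockwise

Near P at (0.5, -1.6) the arrows circulate counterclockwise. The curl (z-component) there is about +3; positive curl means counterclockwise rotation.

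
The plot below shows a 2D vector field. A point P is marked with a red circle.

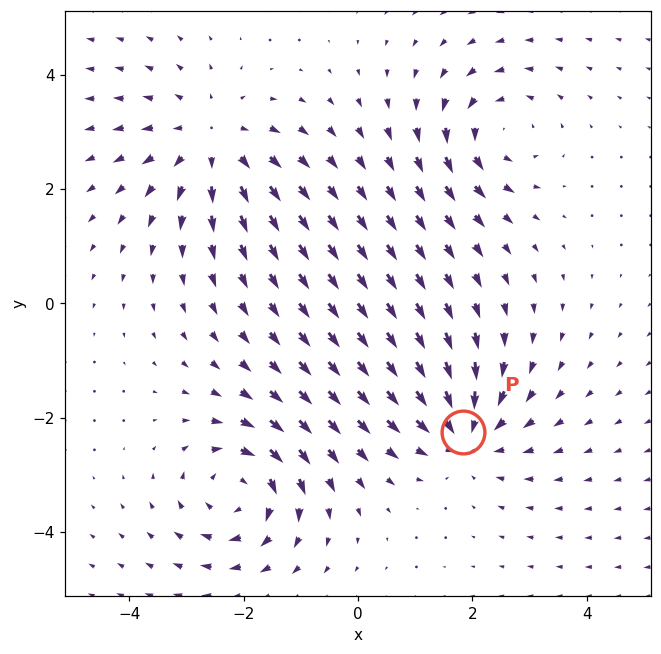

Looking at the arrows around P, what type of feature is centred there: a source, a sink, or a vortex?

sink

At P (1.8, -2.2) the arrows converge inward. Divergence about -5, curl ≈0 — negative divergence with near-zero curl is a sink.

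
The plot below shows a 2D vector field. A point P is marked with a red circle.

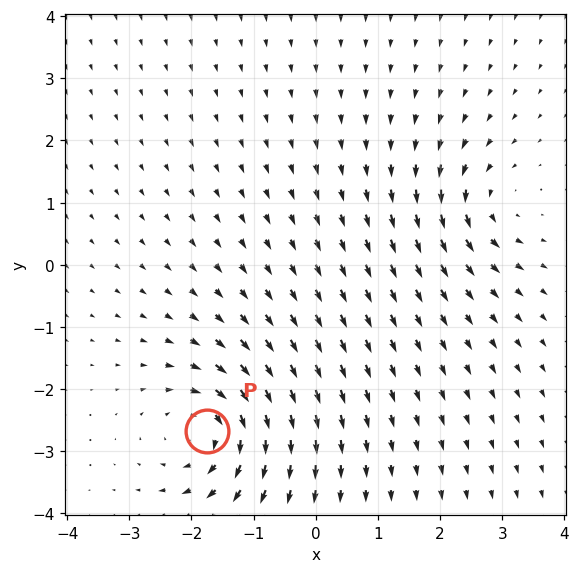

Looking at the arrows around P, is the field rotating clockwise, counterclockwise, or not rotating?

Near P at (-1.7, -2.7) the arrows circulate clockwise. The curl (z-component) there is about -5; negative curl means clockwise rotation.

clockwise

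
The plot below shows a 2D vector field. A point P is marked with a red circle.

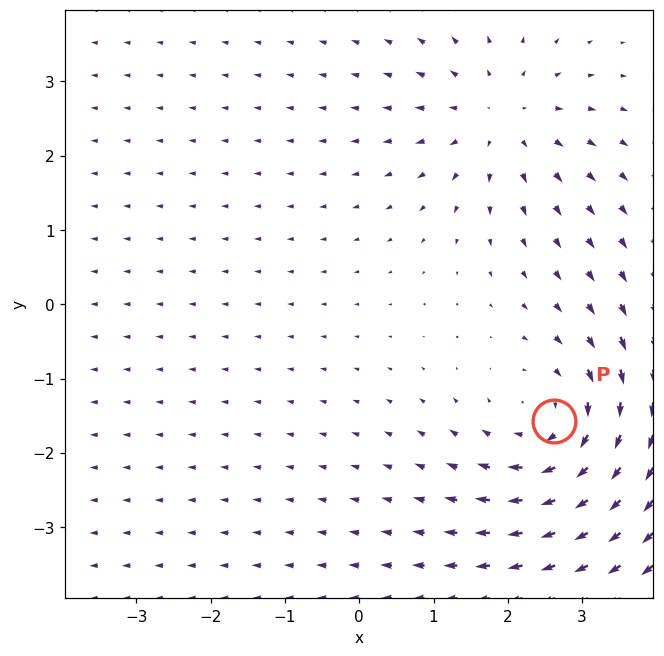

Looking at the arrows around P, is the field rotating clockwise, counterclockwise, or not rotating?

clockwise

Near P at (2.6, -1.6) the arrows circulate clockwise. The curl (z-component) there is about -3; negative curl means clockwise rotation.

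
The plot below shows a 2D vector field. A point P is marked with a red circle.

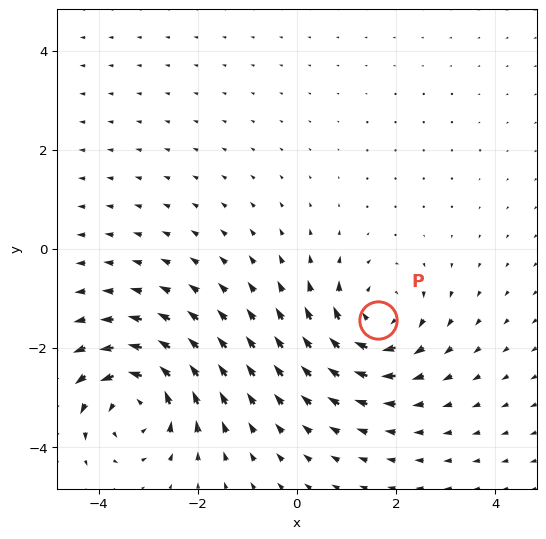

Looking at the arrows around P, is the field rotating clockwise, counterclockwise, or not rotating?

Near P at (1.6, -1.4) the arrows circulate clockwise. The curl (z-component) there is about -5; negative curl means clockwise rotation.

clockwise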